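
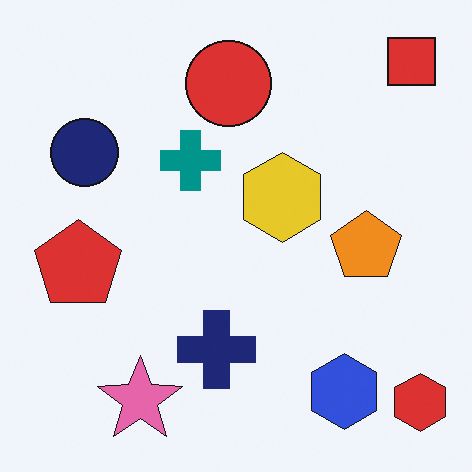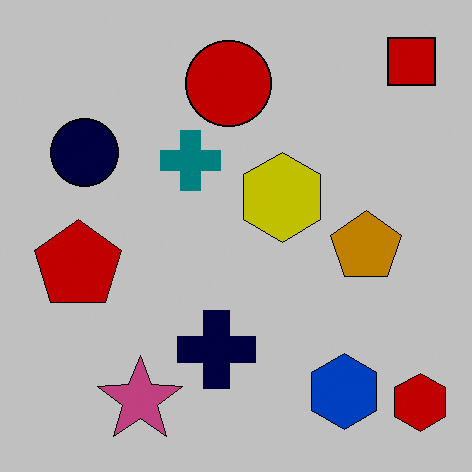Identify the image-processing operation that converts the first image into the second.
The transformation is: aggressively posterized.

Each flat color has snapped to a coarser quantized level — most visibly, the near-white background has dropped to a flat grey.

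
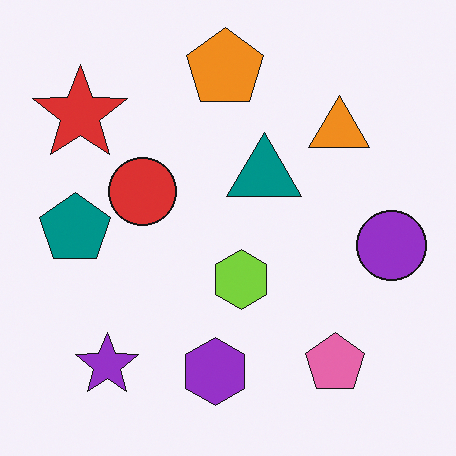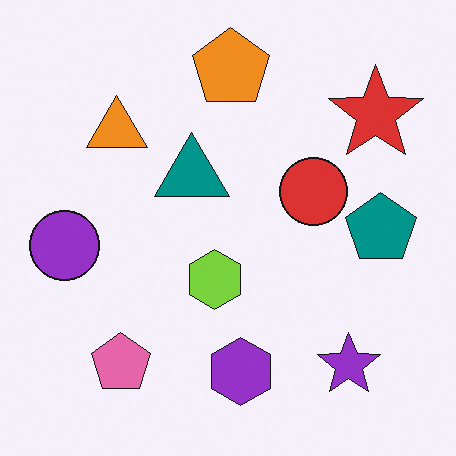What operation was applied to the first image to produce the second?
The transformation is: flipped horizontally (left ↔ right).

The purple circle is in the right of the first image and the left of the second — shapes on opposite sides of the vertical midline have swapped in a mirror flip.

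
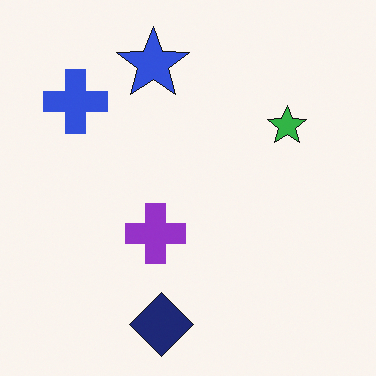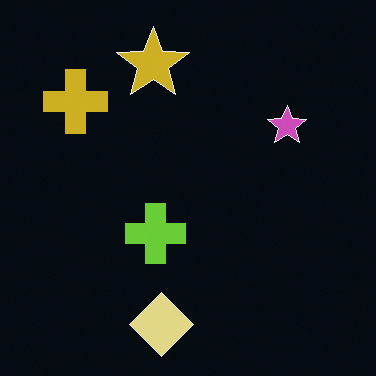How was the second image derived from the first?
The image was color-inverted (negative).

The light background has become dark and every shape's color is its complement — a photographic negative.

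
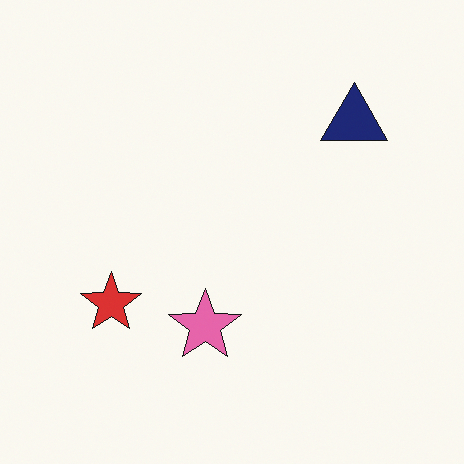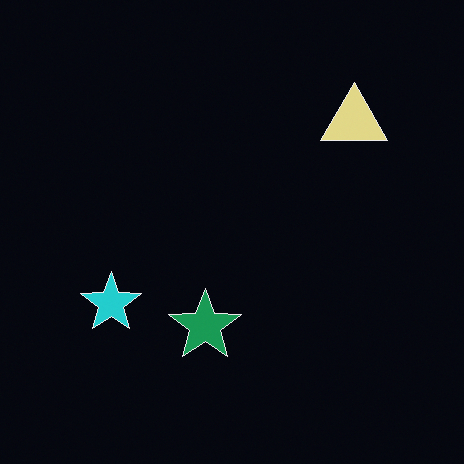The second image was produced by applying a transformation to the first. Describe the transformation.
This is the original image color-inverted (negative).

The light background has become dark and every shape's color is its complement — a photographic negative.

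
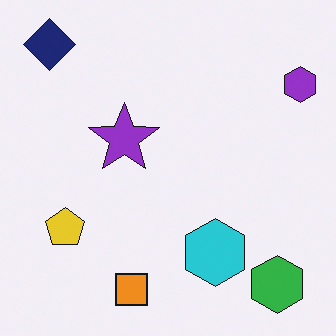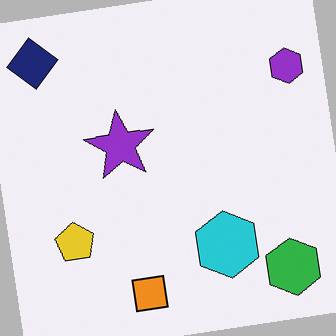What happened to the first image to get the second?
The second image is the first rotated counter-clockwise by a slight angle.

Every shape is tilted by the same angle and the image corners show triangular fill wedges — a whole-image rotation by a non-right angle.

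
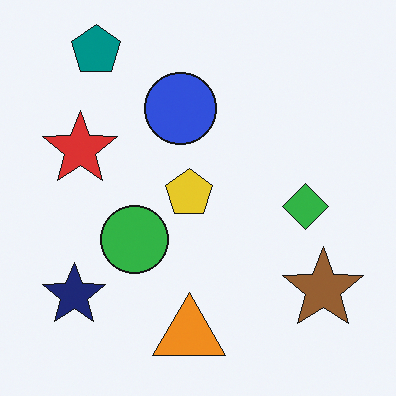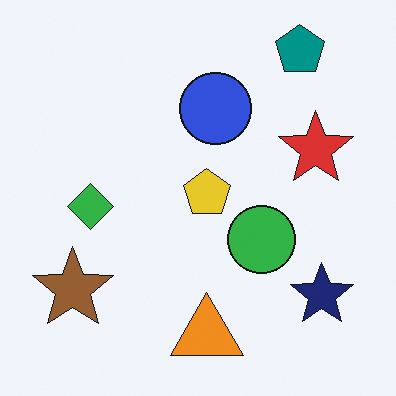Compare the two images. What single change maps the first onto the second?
This is the original image flipped horizontally (left ↔ right).

The brown star is in the bottom-right of the first image and the bottom-left of the second — shapes on opposite sides of the vertical midline have swapped in a mirror flip.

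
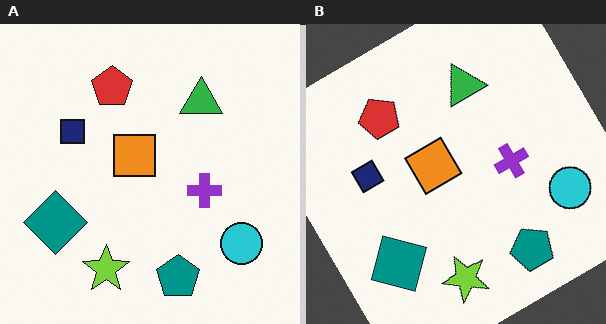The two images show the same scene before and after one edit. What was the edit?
It was rotated counter-clockwise by a large amount — several tens of degrees.

Every shape is tilted by the same angle and the image corners show triangular fill wedges — a whole-image rotation by a non-right angle.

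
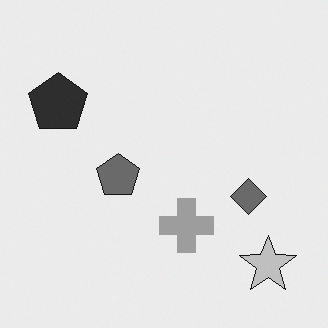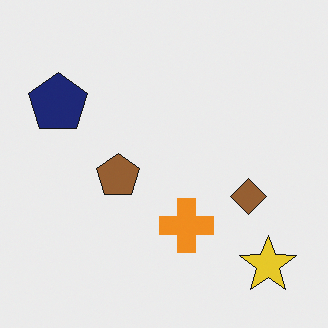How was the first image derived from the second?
The image was converted to grayscale.

All color is removed — every shape is now a shade of grey.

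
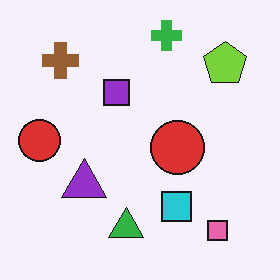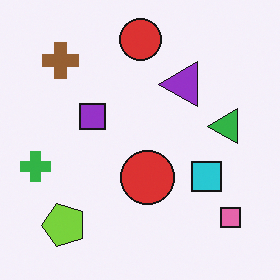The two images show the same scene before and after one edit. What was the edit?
The transformation is: transposed (reflected across the top-left ↔ bottom-right diagonal).

Shapes have swapped their row and column positions — what was in the top-right is now in the bottom-left — a diagonal reflection.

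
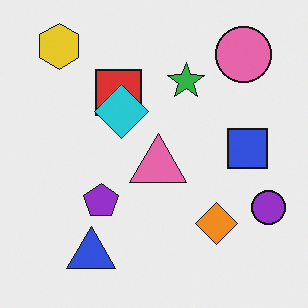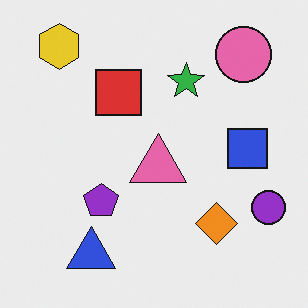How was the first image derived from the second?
Overlaid with an additional cyan diamond.

A cyan diamond appears in the first image that is absent from the second.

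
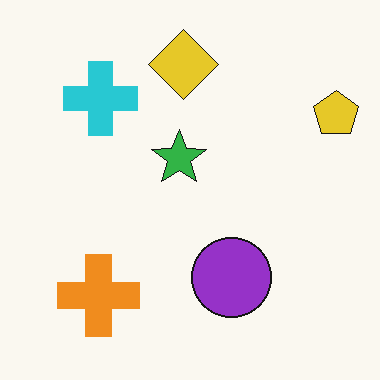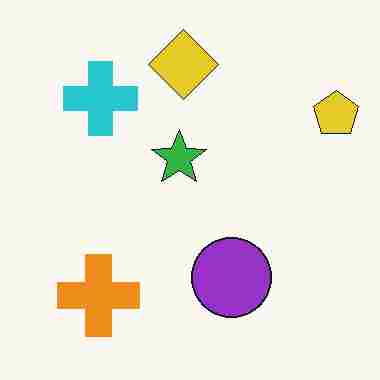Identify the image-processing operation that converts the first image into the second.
Heavily JPEG-compressed with obvious blocking artifacts.

Blocky 8×8 compression artifacts appear around shape edges and the flat background shows ringing — characteristic JPEG degradation.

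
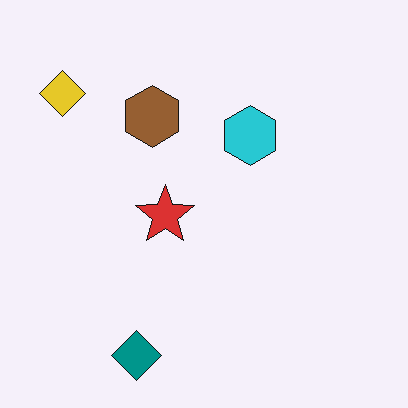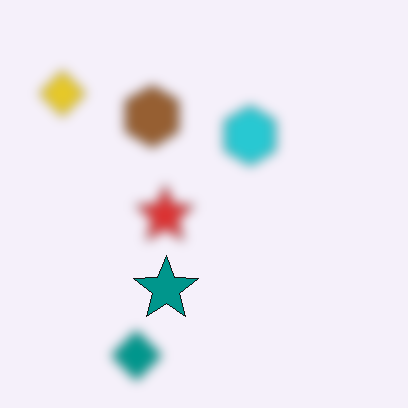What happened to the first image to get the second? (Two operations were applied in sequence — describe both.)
It was heavily blurred, then overlaid with an additional teal star.

Shape edges and outlines are uniformly softened across the whole image. A teal star appears in the second image that is absent from the first.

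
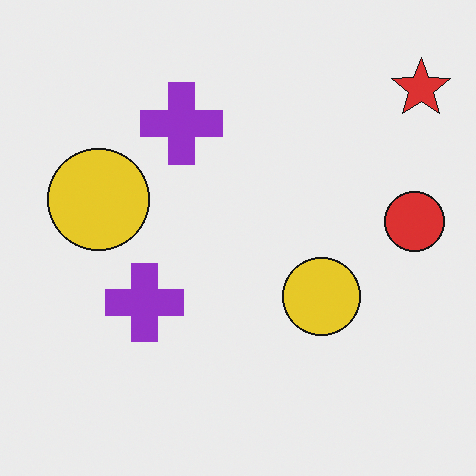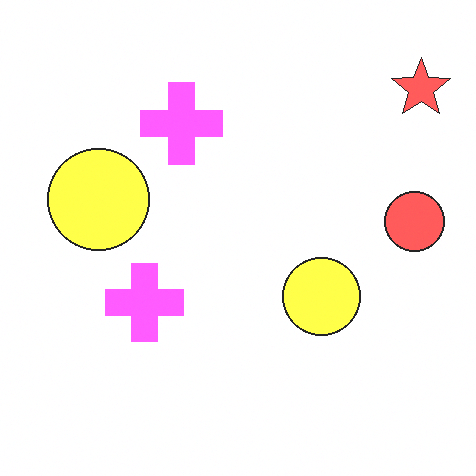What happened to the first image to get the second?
The transformation is: noticeably brightened.

Every pixel — background and shapes alike — is uniformly brightened.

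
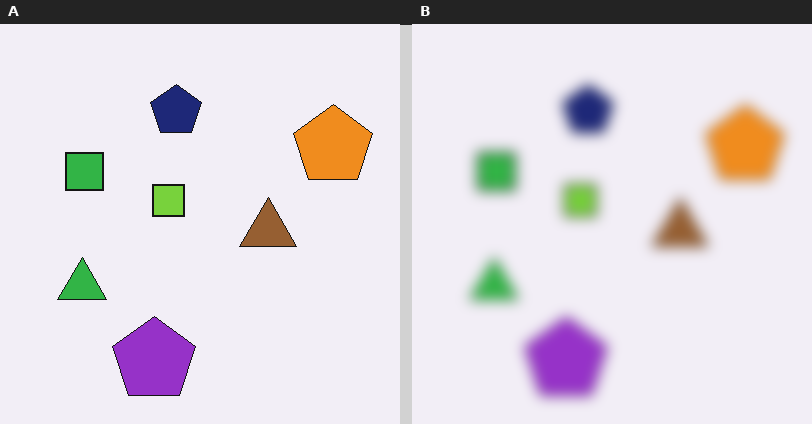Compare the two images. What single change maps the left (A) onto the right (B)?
The image was strongly gaussian-blurred.

Shape edges and outlines are uniformly softened across the whole image.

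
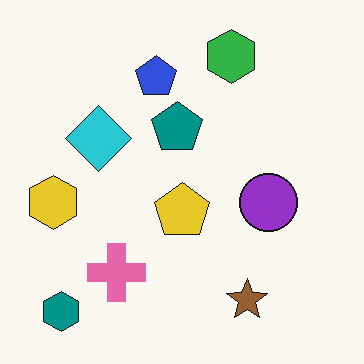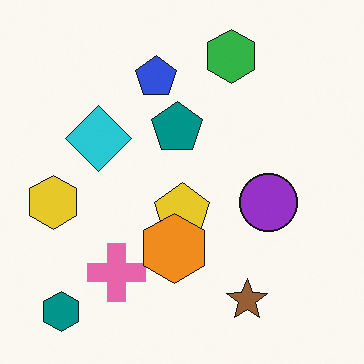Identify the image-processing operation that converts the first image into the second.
Overlaid with an additional orange hexagon.

An orange hexagon appears in the second image that is absent from the first.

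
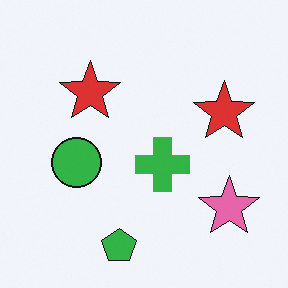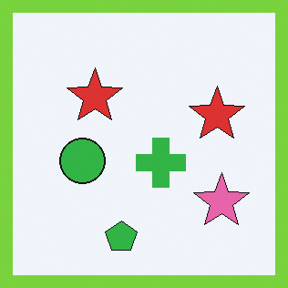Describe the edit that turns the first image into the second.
The second image is the first framed with a lime border.

A solid lime frame runs around the edge of the second image, with the content slightly shrunk inside it.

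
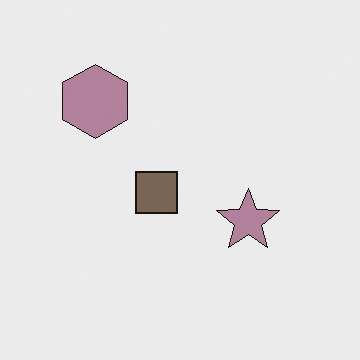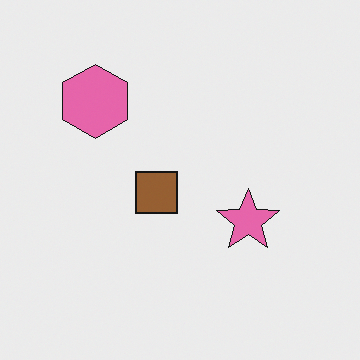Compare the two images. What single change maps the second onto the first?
Heavily desaturated.

All colors are more muted and greyish — a global saturation change.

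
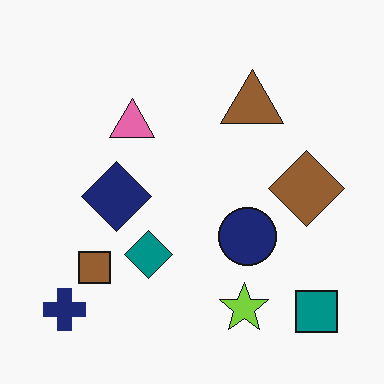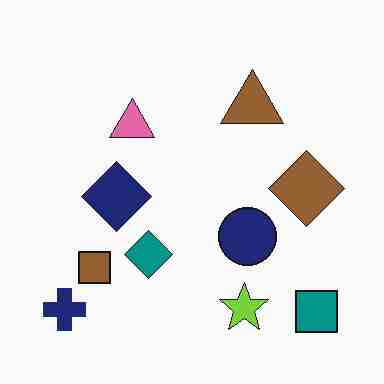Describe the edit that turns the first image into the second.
The transformation is: degraded with heavy JPEG compression.

Blocky 8×8 compression artifacts appear around shape edges and the flat background shows ringing — characteristic JPEG degradation.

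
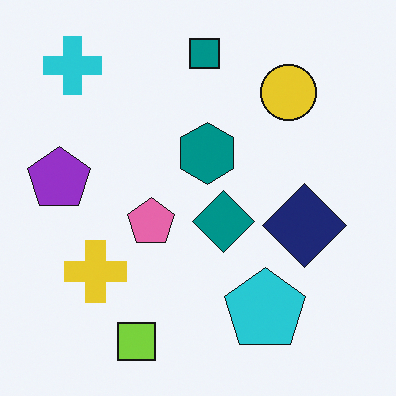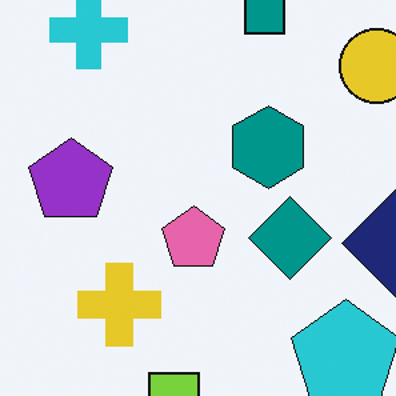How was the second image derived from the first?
The second image is the first cropped slightly and scaled back up.

The visible shapes are larger and the field of view is narrower; shapes near the original edges may be partly or wholly outside the frame — a crop-and-rescale.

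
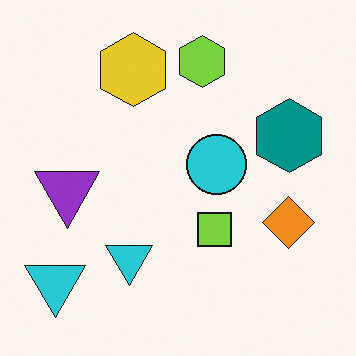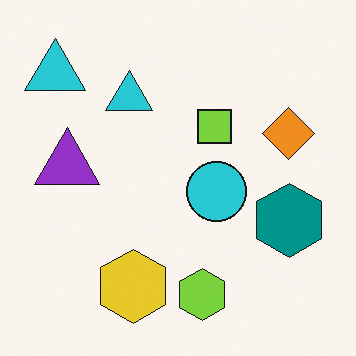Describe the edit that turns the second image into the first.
The first image is the second flipped vertically (top ↔ bottom).

The lime hexagon is in the bottom of the second image and the top of the first — shapes on opposite sides of the horizontal midline have swapped in a mirror flip.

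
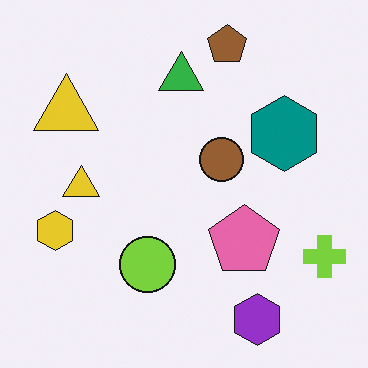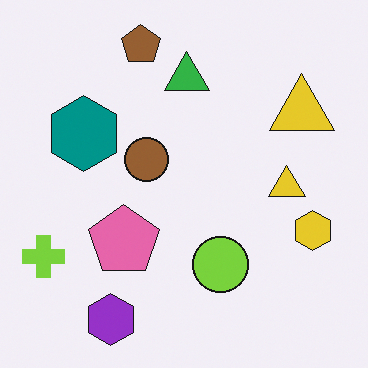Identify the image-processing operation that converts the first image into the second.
It was flipped horizontally (left ↔ right).

The lime cross is in the bottom-right of the first image and the bottom-left of the second — shapes on opposite sides of the vertical midline have swapped in a mirror flip.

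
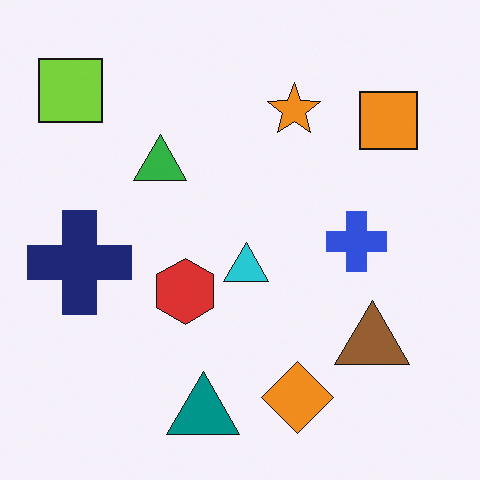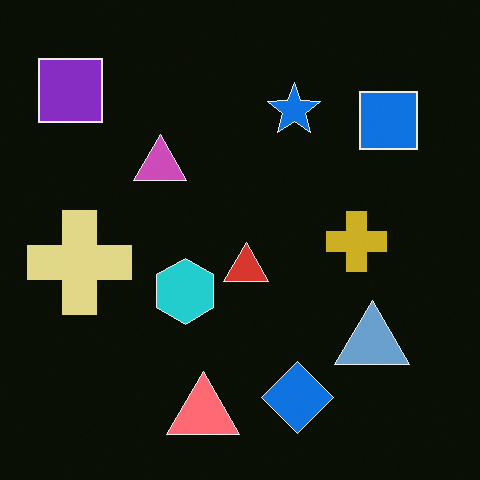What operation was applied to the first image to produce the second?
Color-inverted (negative).

The light background has become dark and every shape's color is its complement — a photographic negative.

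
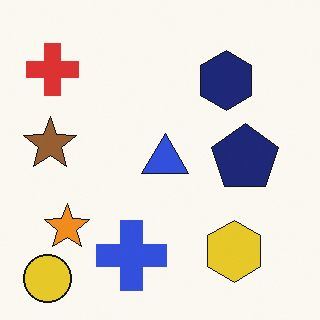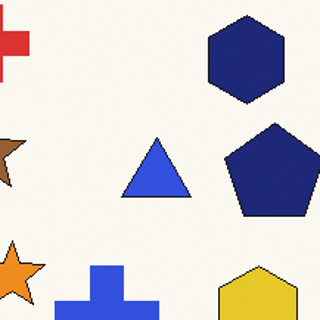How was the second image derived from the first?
Cropped slightly and scaled back up.

The visible shapes are larger and the field of view is narrower; shapes near the original edges may be partly or wholly outside the frame — a crop-and-rescale.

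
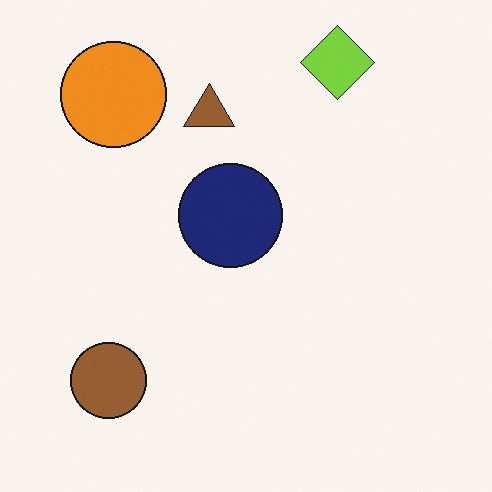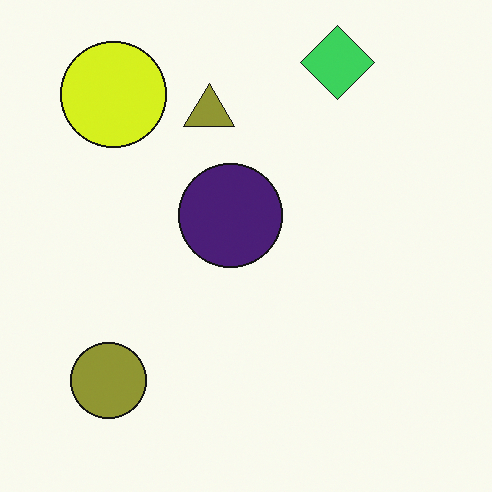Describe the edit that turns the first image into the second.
Hue-shifted by a small amount.

Every shape's color has rotated by the same amount around the hue wheel — a uniform hue shift.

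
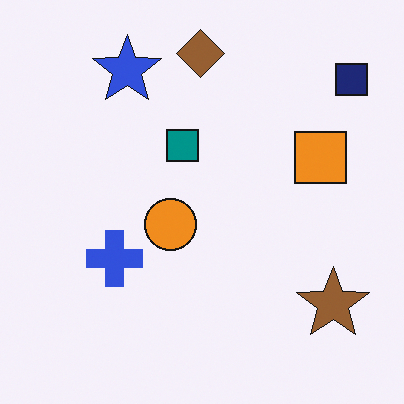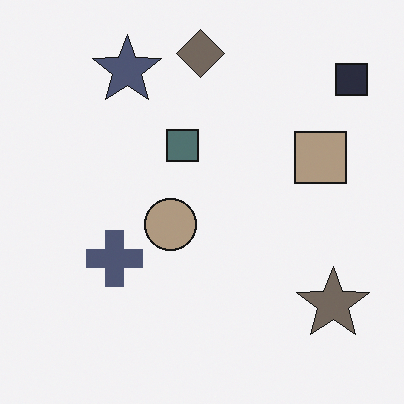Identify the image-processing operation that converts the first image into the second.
The second image is the first heavily desaturated.

All colors are more muted and greyish — a global saturation change.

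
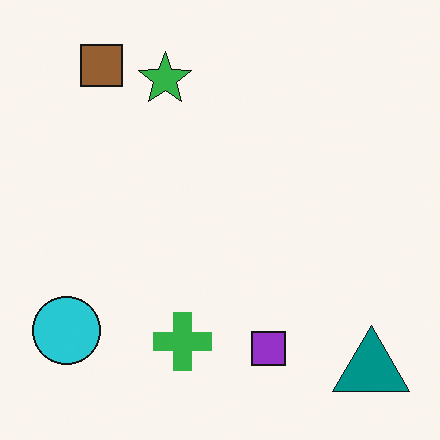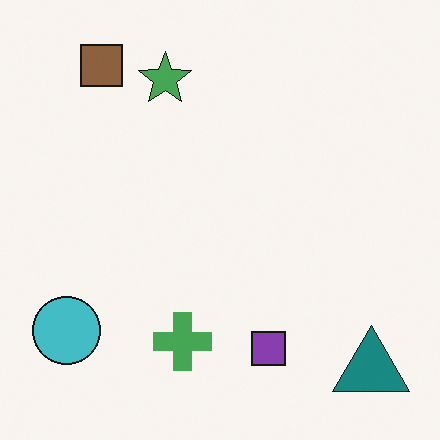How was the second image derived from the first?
The second image is the first slightly desaturated.

All colors are more muted and greyish — a global saturation change.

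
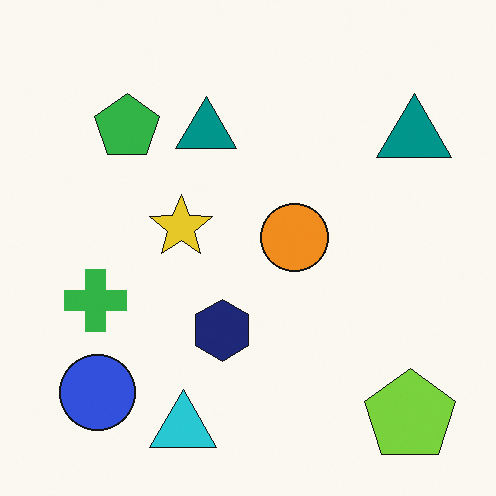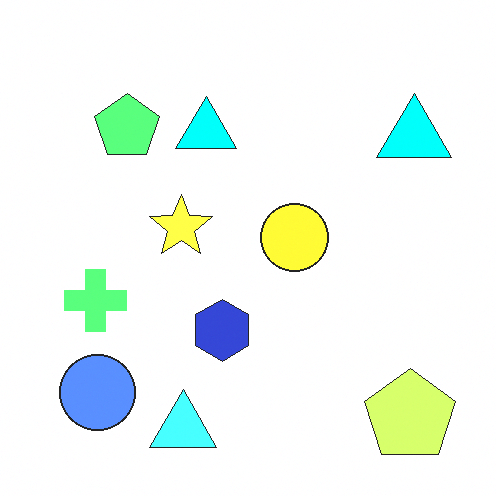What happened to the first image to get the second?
Substantially brightened.

Every pixel — background and shapes alike — is uniformly brightened.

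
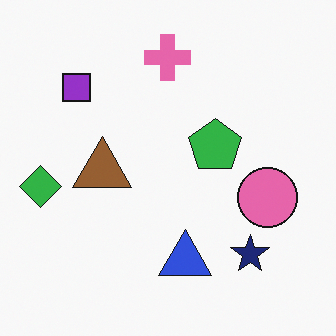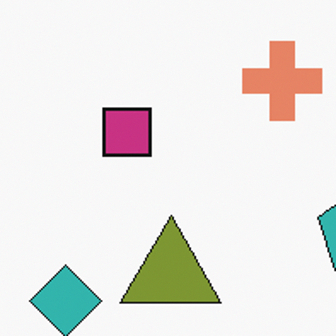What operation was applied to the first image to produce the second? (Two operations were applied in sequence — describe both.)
The second image is the first hue-shifted slightly, then cropped to a noticeably smaller region and rescaled.

Every shape's color has rotated by the same amount around the hue wheel — a uniform hue shift. The visible shapes are larger and the field of view is narrower; shapes near the original edges may be partly or wholly outside the frame — a crop-and-rescale.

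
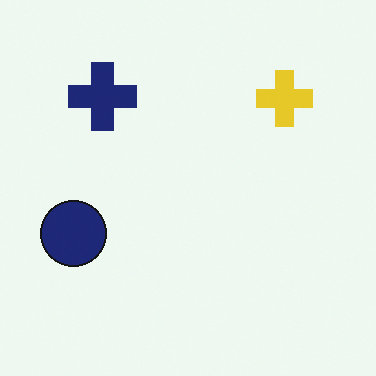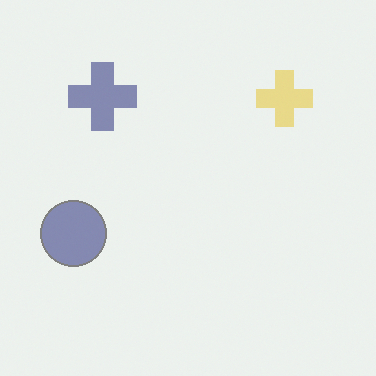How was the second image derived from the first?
Washed out (contrast reduced).

Tones are pushed toward mid-grey across the whole image — a global contrast change.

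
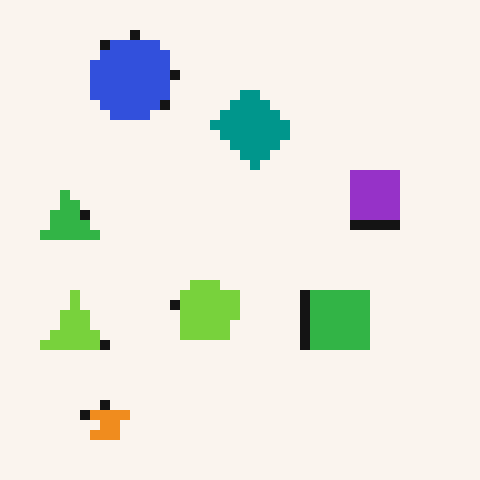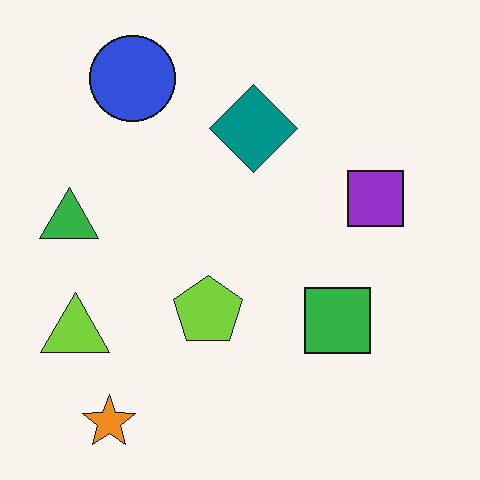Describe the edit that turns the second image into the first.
The image was coarsely pixelated.

Shapes are reduced to large square blocks; fine edges and outlines are lost — a downscale-then-upscale (mosaic) effect.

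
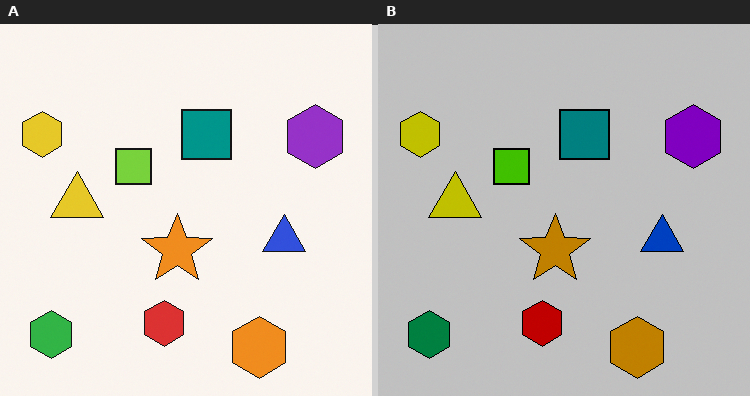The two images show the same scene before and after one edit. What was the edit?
This is the original image aggressively posterized.

Each flat color has snapped to a coarser quantized level — most visibly, the near-white background has dropped to a flat grey.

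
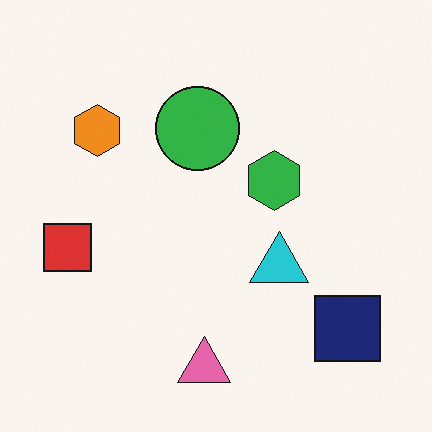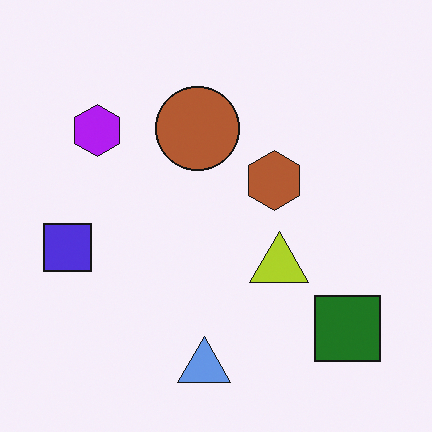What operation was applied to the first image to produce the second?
This is the original image hue-shifted by a large amount.

Every shape's color has rotated by the same amount around the hue wheel — a uniform hue shift.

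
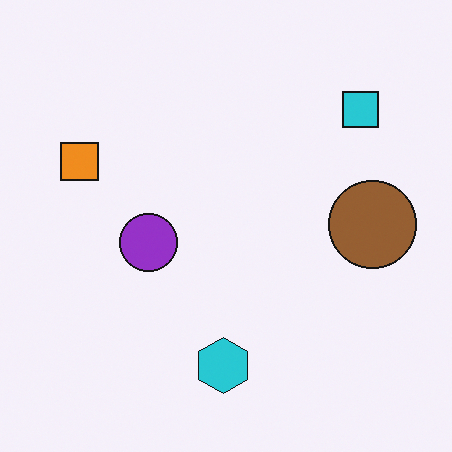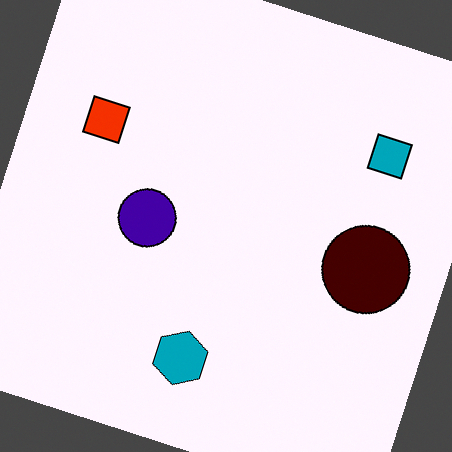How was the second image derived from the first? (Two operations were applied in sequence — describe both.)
The second image is the first given much higher contrast, then rotated clockwise by a moderate amount.

Tones are pushed away from mid-grey across the whole image — a global contrast change. Every shape is tilted by the same angle and the image corners show triangular fill wedges — a whole-image rotation by a non-right angle.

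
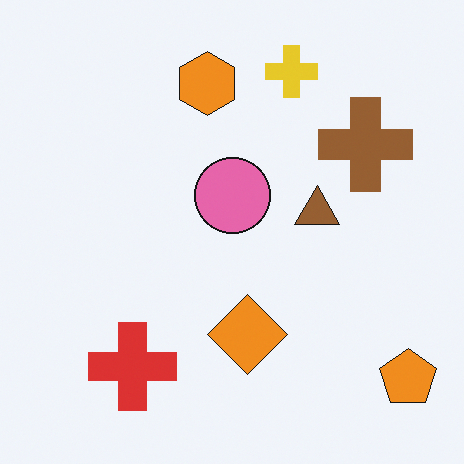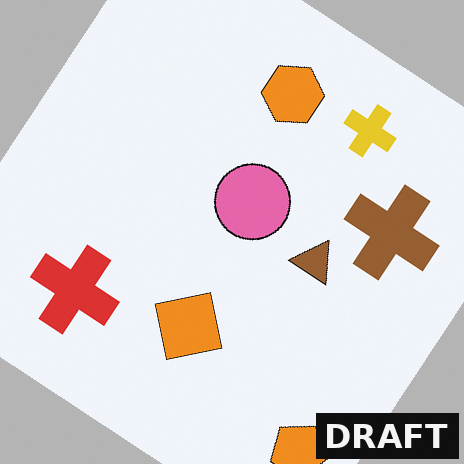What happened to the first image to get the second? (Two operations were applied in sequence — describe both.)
This is the original image rotated clockwise by a large amount — several tens of degrees, then watermarked with the text "DRAFT" in the lower-right corner.

Every shape is tilted by the same angle and the image corners show triangular fill wedges — a whole-image rotation by a non-right angle. A dark label reading "DRAFT" appears in the lower-right corner.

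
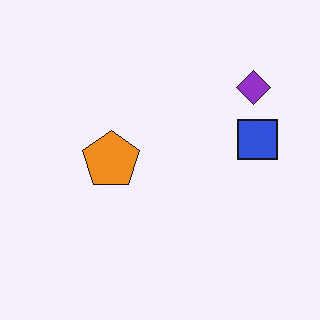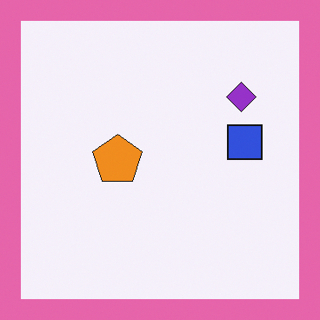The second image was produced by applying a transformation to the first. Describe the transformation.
Framed with a pink border.

A solid pink frame runs around the edge of the second image, with the content slightly shrunk inside it.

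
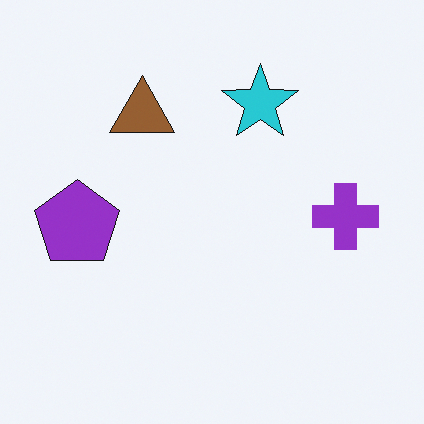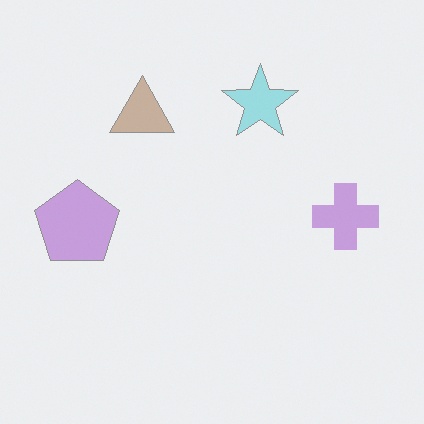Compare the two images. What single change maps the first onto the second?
This is the original image washed out (contrast reduced).

Tones are pushed toward mid-grey across the whole image — a global contrast change.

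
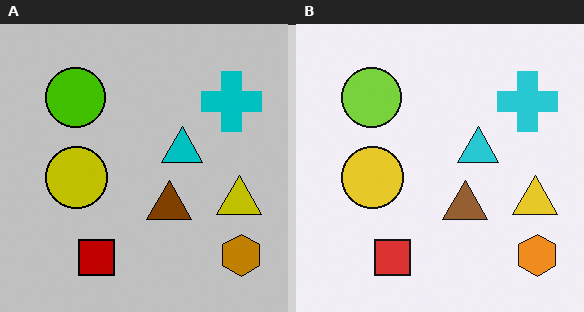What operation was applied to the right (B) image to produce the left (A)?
Heavily posterized to just a handful of flat colors.

Each flat color has snapped to a coarser quantized level — most visibly, the near-white background has dropped to a flat grey.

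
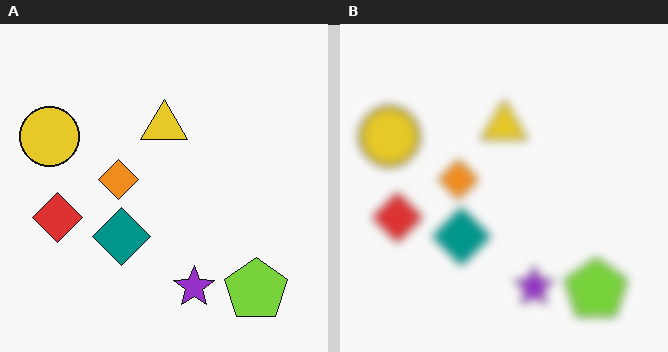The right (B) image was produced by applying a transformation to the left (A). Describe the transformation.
The right (B) image is the left (A) noticeably gaussian-blurred.

Shape edges and outlines are uniformly softened across the whole image.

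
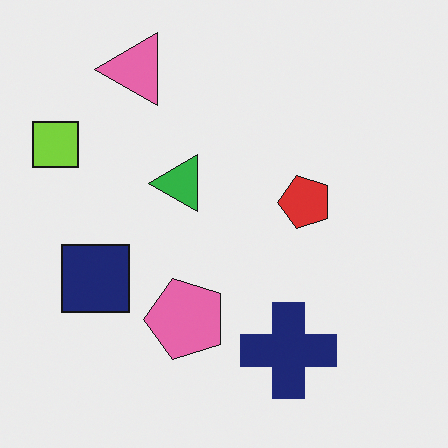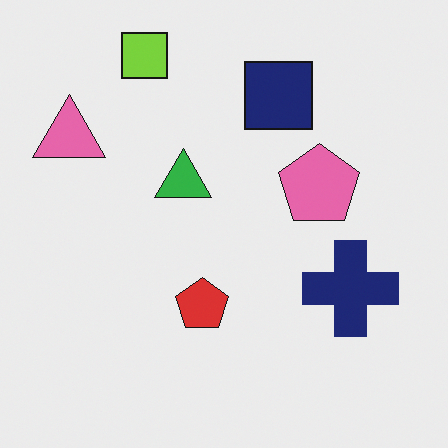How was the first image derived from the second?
The transformation is: transposed (reflected across the top-left ↔ bottom-right diagonal).

Shapes have swapped their row and column positions — what was in the top-right is now in the bottom-left — a diagonal reflection.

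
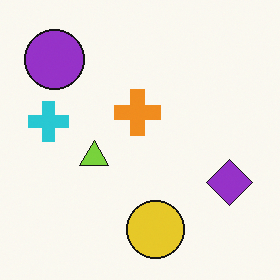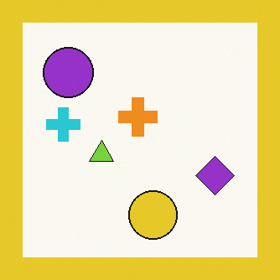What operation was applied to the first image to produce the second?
It was framed with a yellow border.

A solid yellow frame runs around the edge of the second image, with the content slightly shrunk inside it.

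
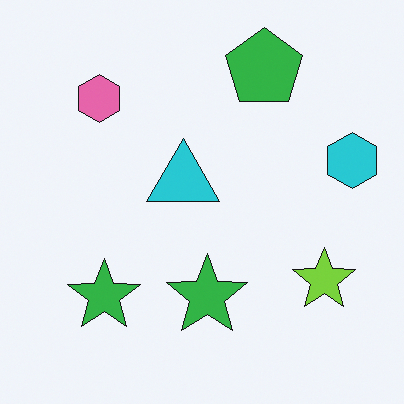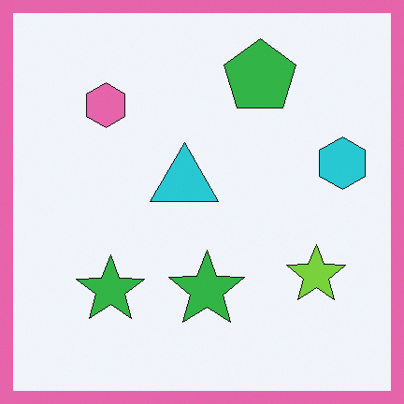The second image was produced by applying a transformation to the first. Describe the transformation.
Framed with a pink border.

A solid pink frame runs around the edge of the second image, with the content slightly shrunk inside it.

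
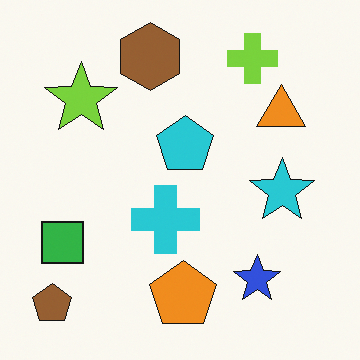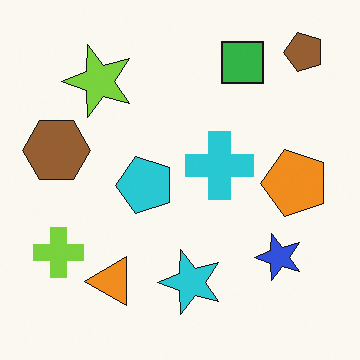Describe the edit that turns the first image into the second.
The second image is the first transposed (reflected across the top-left ↔ bottom-right diagonal).

Shapes have swapped their row and column positions — what was in the top-right is now in the bottom-left — a diagonal reflection.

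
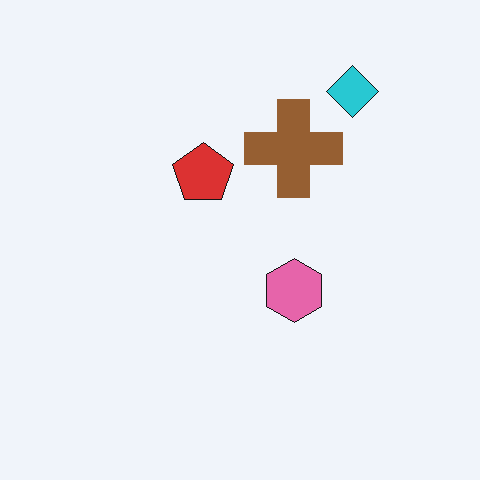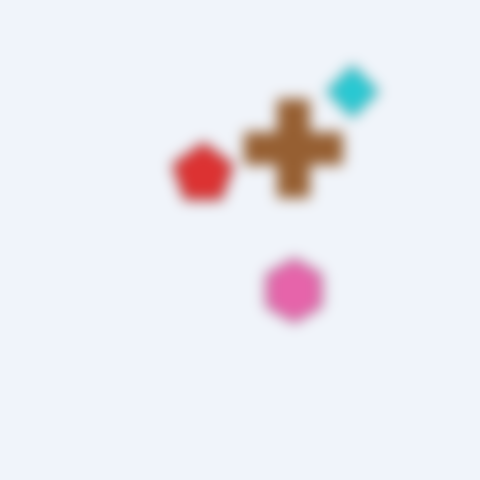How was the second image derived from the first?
The image was strongly gaussian-blurred.

Shape edges and outlines are uniformly softened across the whole image.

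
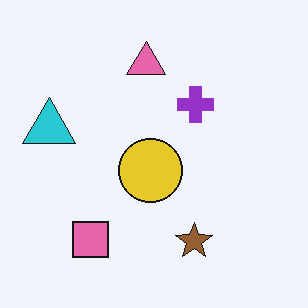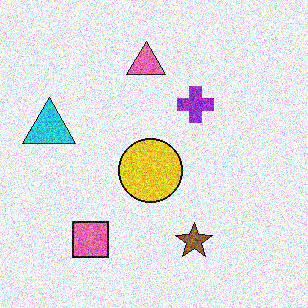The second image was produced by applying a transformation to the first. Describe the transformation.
This is the original image degraded with a thick layer of grain.

Random speckle covers the whole image, including the flat background.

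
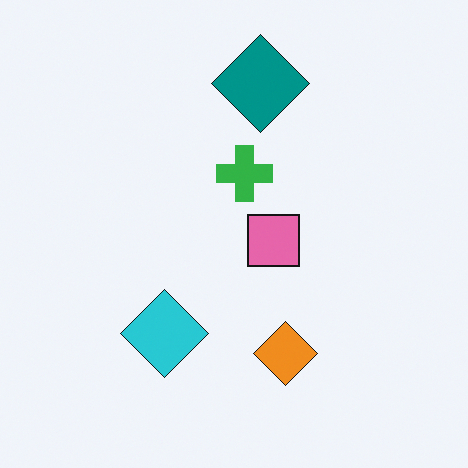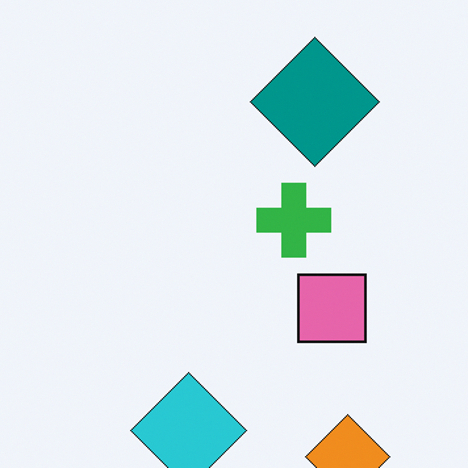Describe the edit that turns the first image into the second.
The image was cropped slightly and scaled back up.

The visible shapes are larger and the field of view is narrower; shapes near the original edges may be partly or wholly outside the frame — a crop-and-rescale.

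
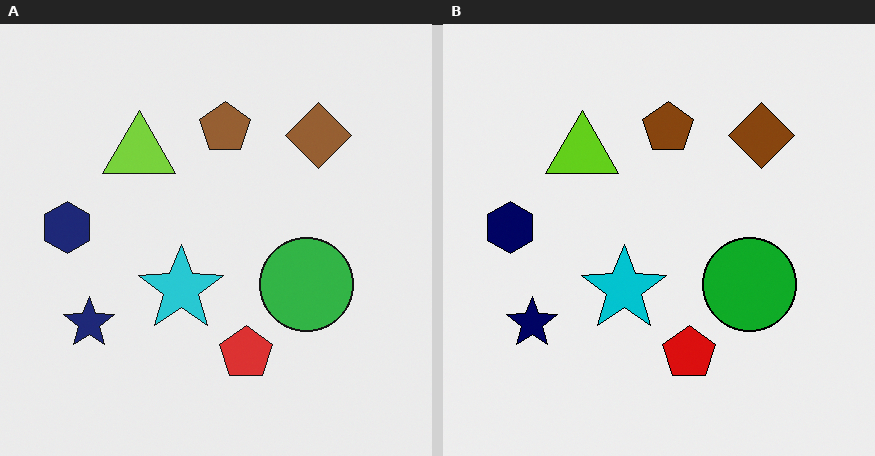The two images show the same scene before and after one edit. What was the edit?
The image was given slightly increased contrast.

Tones are pushed away from mid-grey across the whole image — a global contrast change.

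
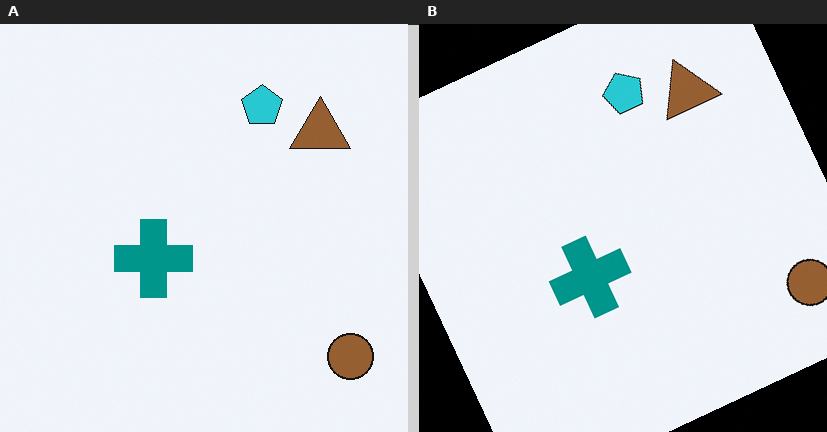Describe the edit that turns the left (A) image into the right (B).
The right (B) image is the left (A) rotated counter-clockwise by a moderate amount.

Every shape is tilted by the same angle and the image corners show triangular fill wedges — a whole-image rotation by a non-right angle.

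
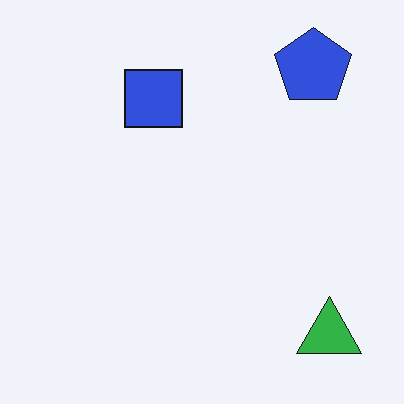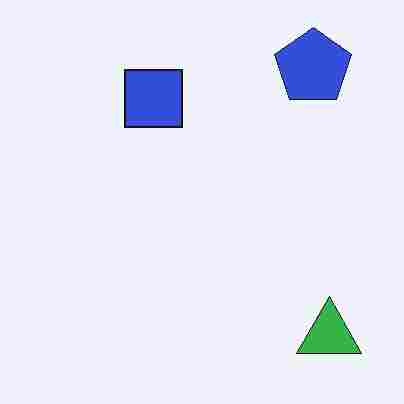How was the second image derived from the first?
The image was heavily JPEG-compressed with obvious blocking artifacts.

Blocky 8×8 compression artifacts appear around shape edges and the flat background shows ringing — characteristic JPEG degradation.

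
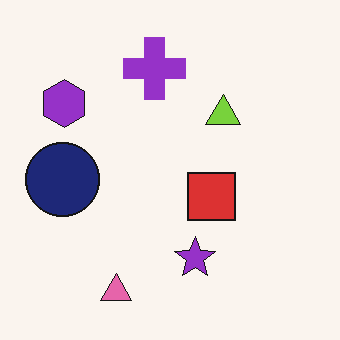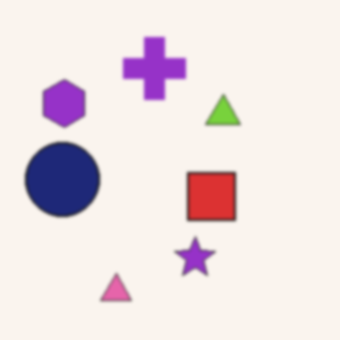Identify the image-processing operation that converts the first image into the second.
This is the original image slightly softened.

Shape edges and outlines are uniformly softened across the whole image.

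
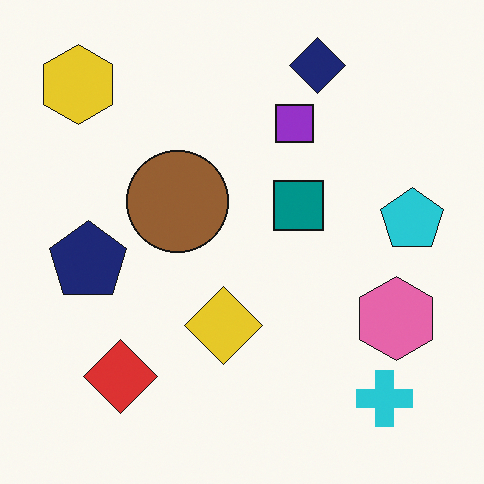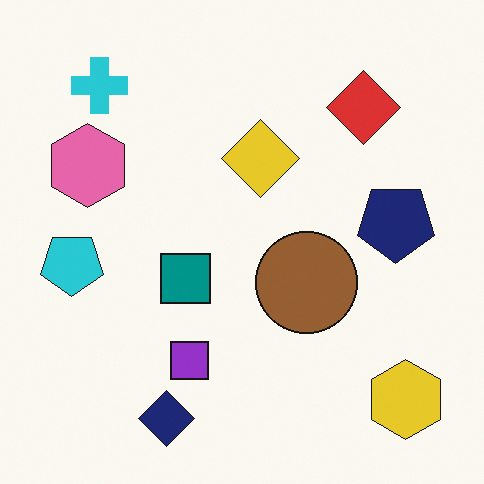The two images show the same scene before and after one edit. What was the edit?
The second image is the first rotated 180°.

The yellow hexagon sits in the top-left of the first image and the bottom-right of the second — consistent with a whole-image 180° rotation.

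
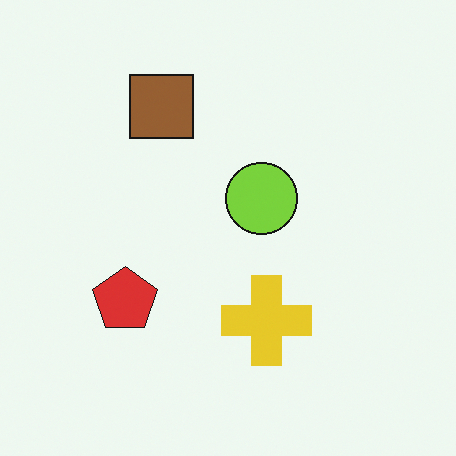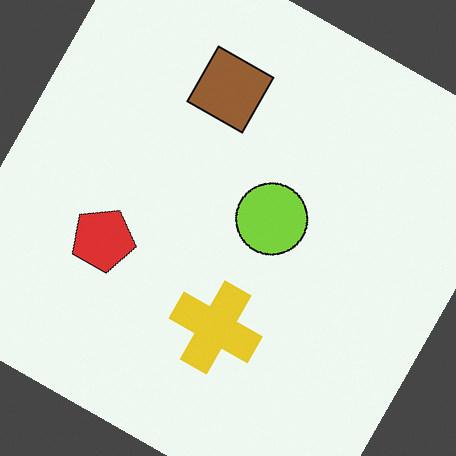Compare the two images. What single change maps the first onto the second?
This is the original image rotated clockwise by a clearly visible amount.

Every shape is tilted by the same angle and the image corners show triangular fill wedges — a whole-image rotation by a non-right angle.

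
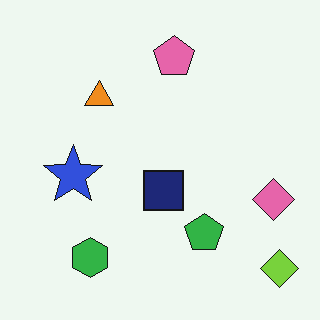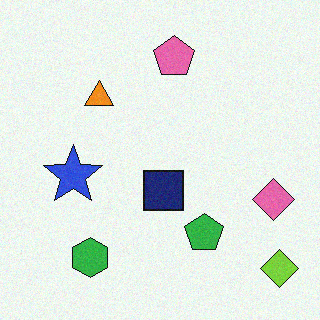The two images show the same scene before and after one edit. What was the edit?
The second image is the first degraded with subtle gaussian noise.

Random speckle covers the whole image, including the flat background.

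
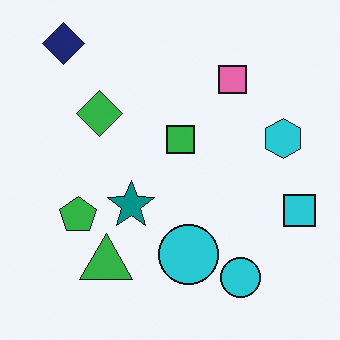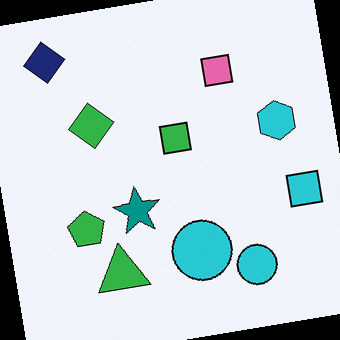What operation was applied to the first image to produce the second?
This is the original image rotated counter-clockwise by a slight angle.

Every shape is tilted by the same angle and the image corners show triangular fill wedges — a whole-image rotation by a non-right angle.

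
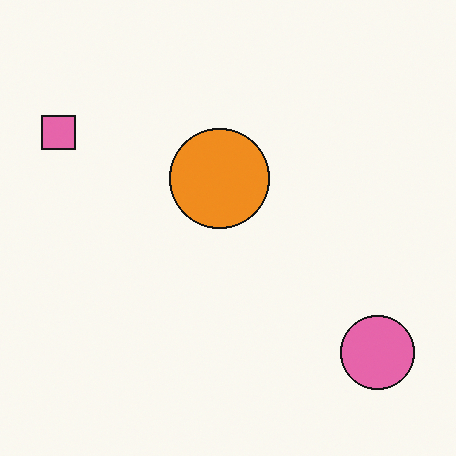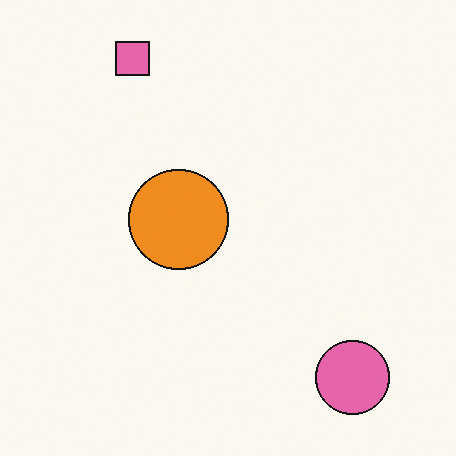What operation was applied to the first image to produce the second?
The image was transposed (reflected across the top-left ↔ bottom-right diagonal).

Shapes have swapped their row and column positions — what was in the top-right is now in the bottom-left — a diagonal reflection.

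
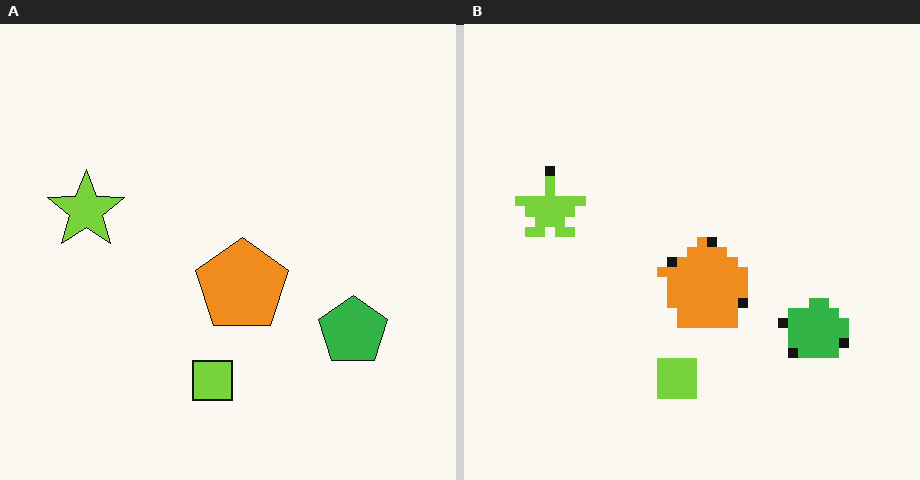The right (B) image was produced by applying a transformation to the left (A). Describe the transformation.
The right (B) image is the left (A) heavily pixelated into large blocks.

Shapes are reduced to large square blocks; fine edges and outlines are lost — a downscale-then-upscale (mosaic) effect.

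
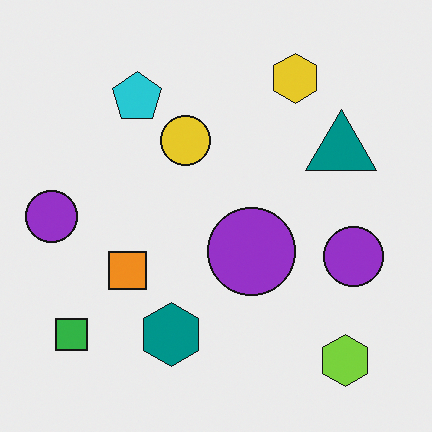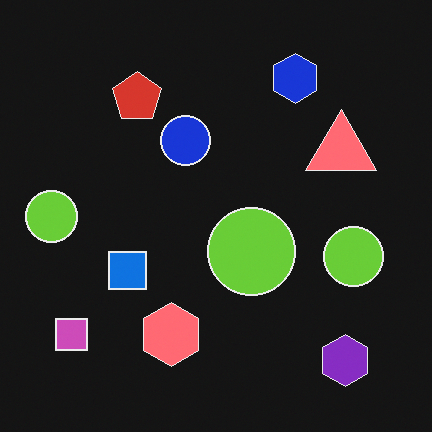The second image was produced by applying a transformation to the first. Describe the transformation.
Color-inverted (negative).

The light background has become dark and every shape's color is its complement — a photographic negative.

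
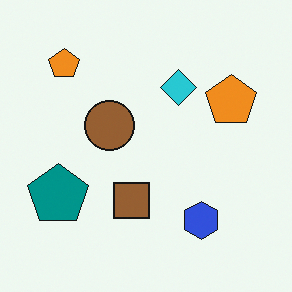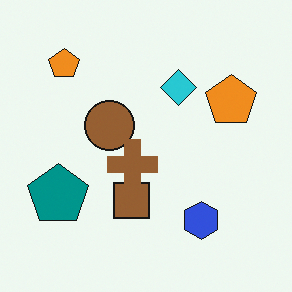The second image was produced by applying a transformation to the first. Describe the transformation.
It was overlaid with an additional brown cross.

A brown cross appears in the second image that is absent from the first.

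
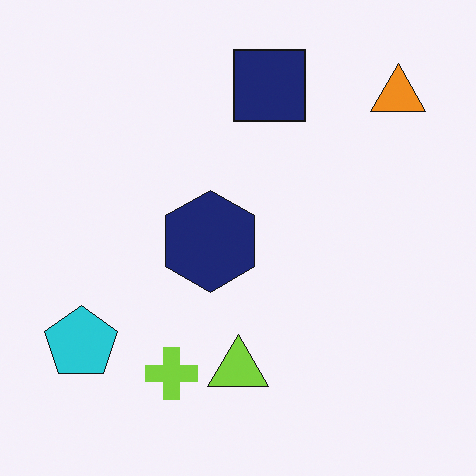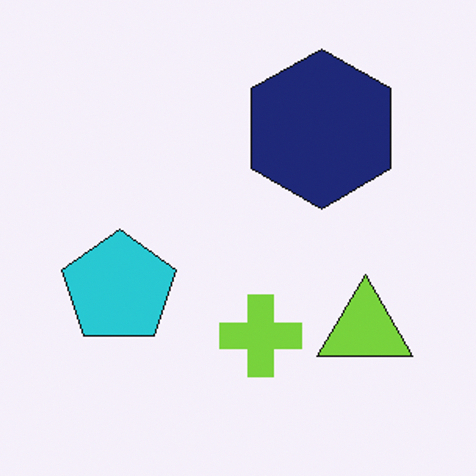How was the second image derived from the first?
Cropped slightly and scaled back up.

The visible shapes are larger and the field of view is narrower; shapes near the original edges may be partly or wholly outside the frame — a crop-and-rescale.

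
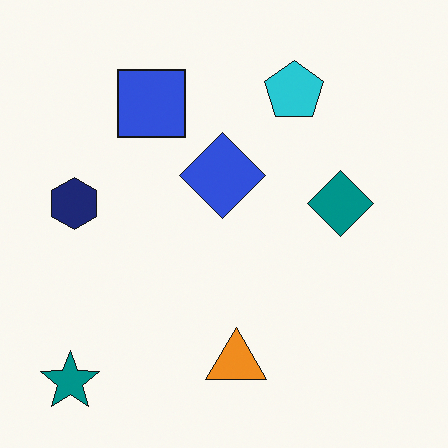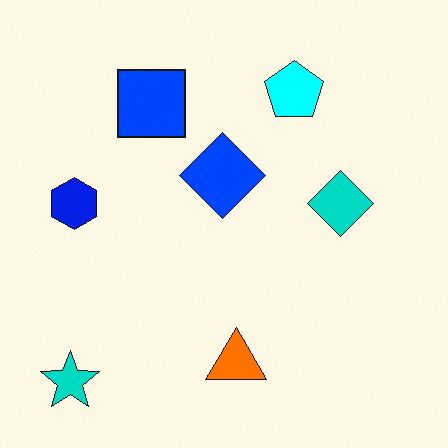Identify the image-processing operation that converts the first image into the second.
The second image is the first made much more vivid (saturation change).

All colors are more vivid — a global saturation change.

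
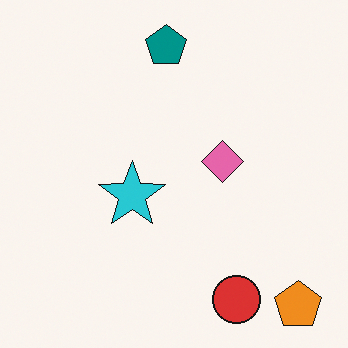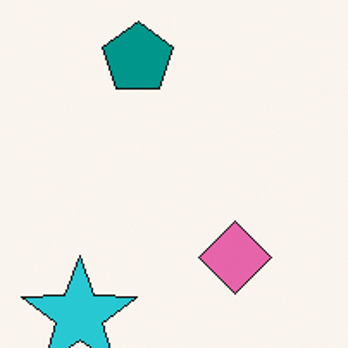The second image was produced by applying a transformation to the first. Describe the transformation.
The second image is the first cropped tightly and scaled back up.

The visible shapes are larger and the field of view is narrower; shapes near the original edges may be partly or wholly outside the frame — a crop-and-rescale.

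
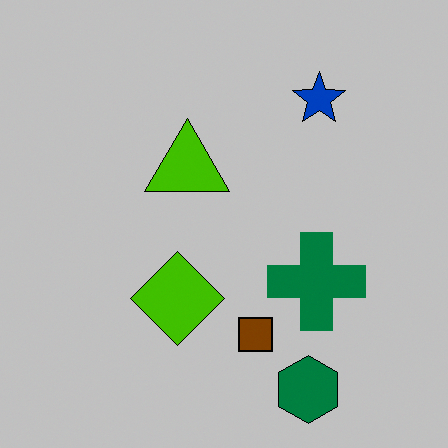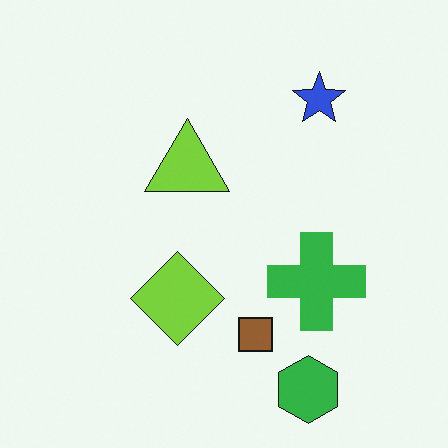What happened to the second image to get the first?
Aggressively posterized.

Each flat color has snapped to a coarser quantized level — most visibly, the near-white background has dropped to a flat grey.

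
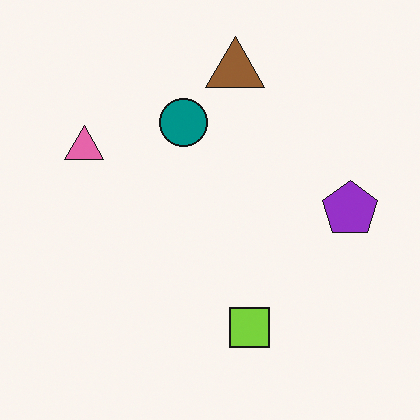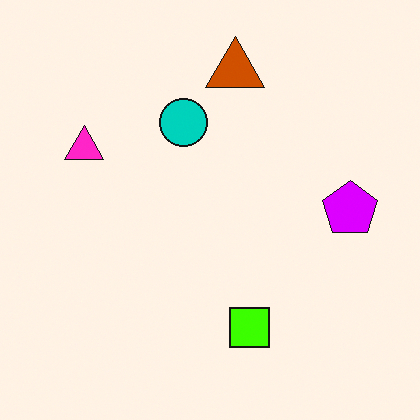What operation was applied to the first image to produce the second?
Heavily oversaturated.

All colors are more vivid — a global saturation change.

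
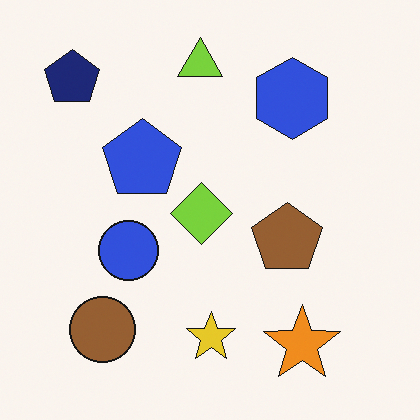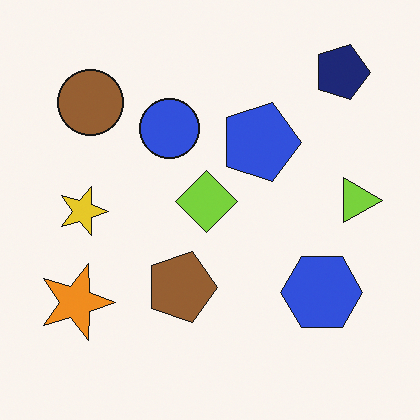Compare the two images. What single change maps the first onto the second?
Rotated 90° clockwise.

The navy pentagon sits in the top-left of the first image and the top-right of the second — consistent with a whole-image 90° clockwise rotation.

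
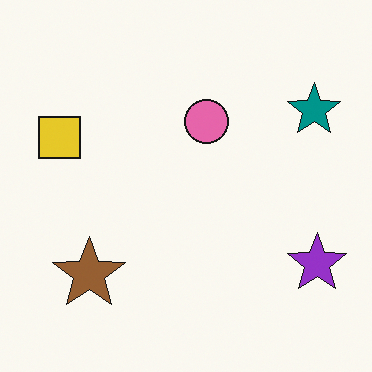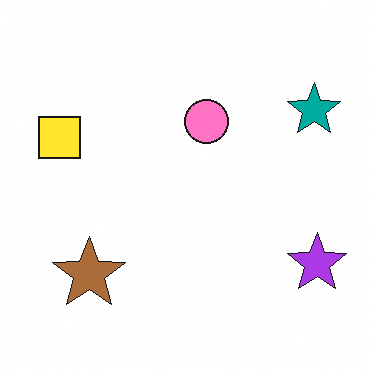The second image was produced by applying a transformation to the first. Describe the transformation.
Slightly brightened.

Every pixel — background and shapes alike — is uniformly brightened.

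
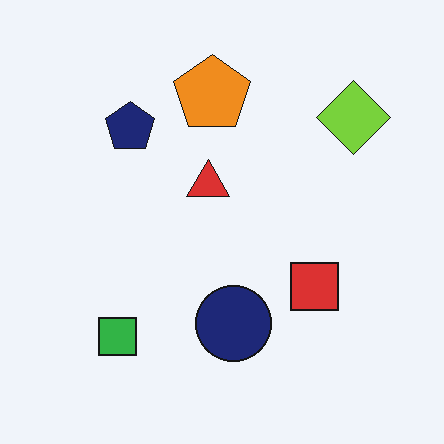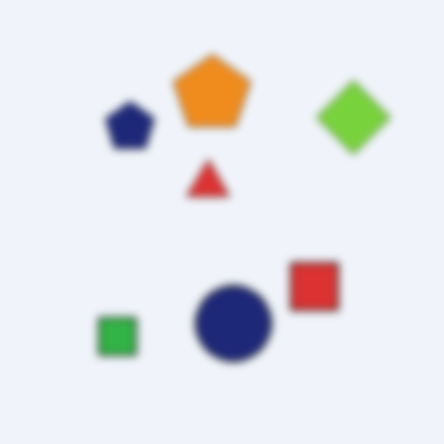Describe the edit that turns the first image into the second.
The image was noticeably gaussian-blurred.

Shape edges and outlines are uniformly softened across the whole image.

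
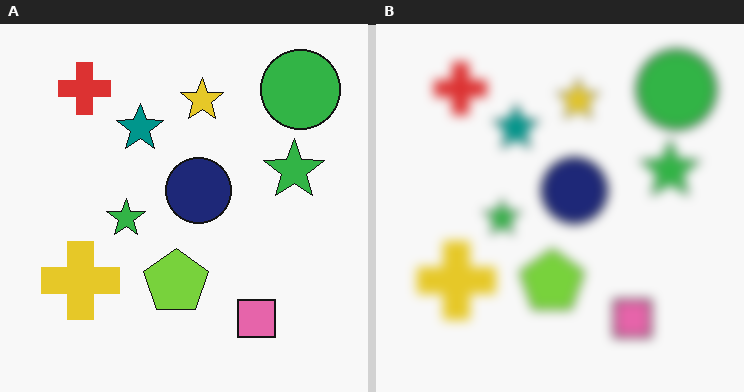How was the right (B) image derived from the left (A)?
The transformation is: strongly gaussian-blurred.

Shape edges and outlines are uniformly softened across the whole image.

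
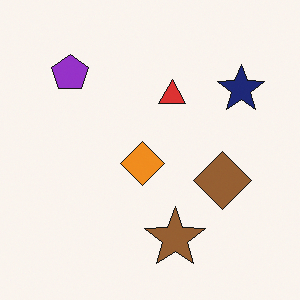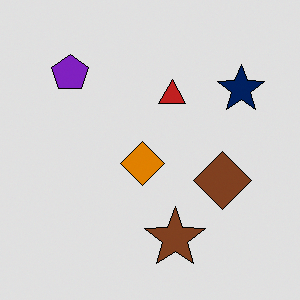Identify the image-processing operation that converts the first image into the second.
The second image is the first moderately posterized.

Each flat color has snapped to a coarser quantized level — most visibly, the near-white background has dropped to a flat grey.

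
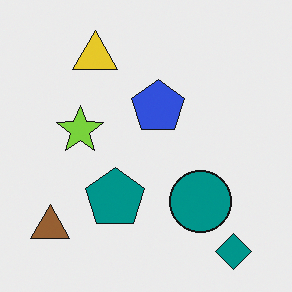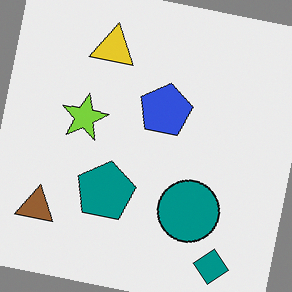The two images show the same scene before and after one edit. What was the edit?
The transformation is: rotated clockwise by a small amount.

Every shape is tilted by the same angle and the image corners show triangular fill wedges — a whole-image rotation by a non-right angle.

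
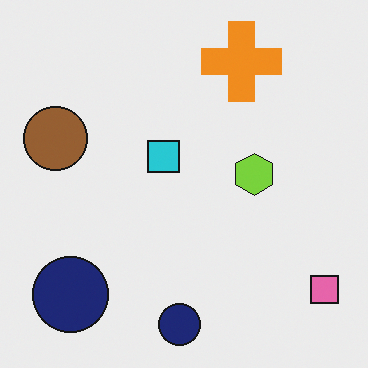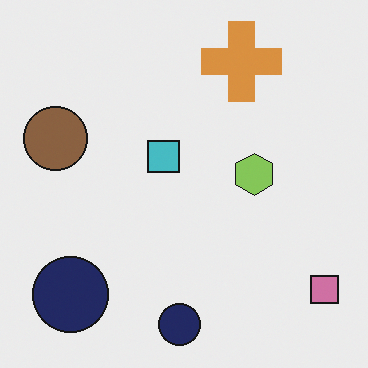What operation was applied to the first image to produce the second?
The transformation is: slightly desaturated.

All colors are more muted and greyish — a global saturation change.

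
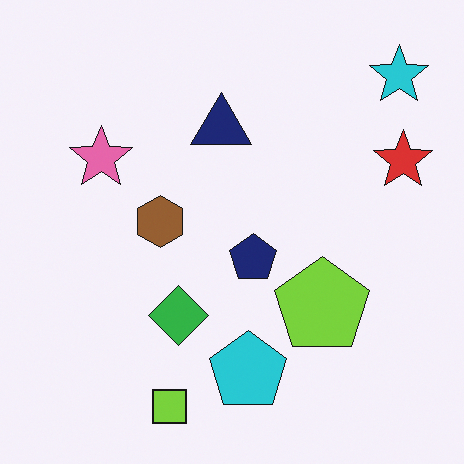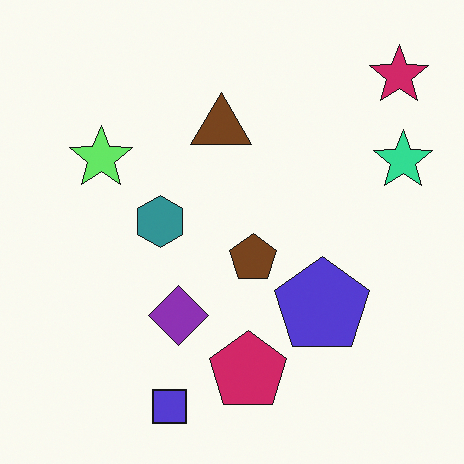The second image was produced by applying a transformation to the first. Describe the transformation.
The image was hue-shifted noticeably.

Every shape's color has rotated by the same amount around the hue wheel — a uniform hue shift.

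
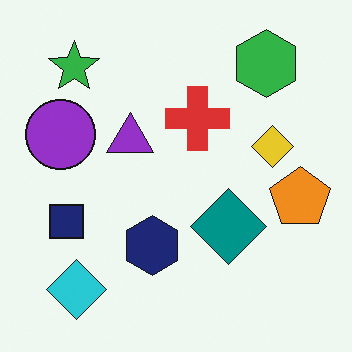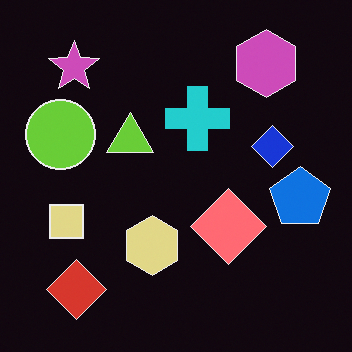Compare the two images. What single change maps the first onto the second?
It was color-inverted (negative).

The light background has become dark and every shape's color is its complement — a photographic negative.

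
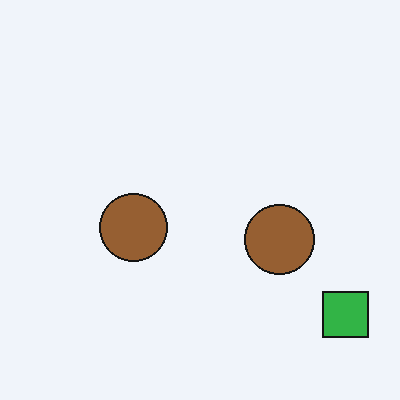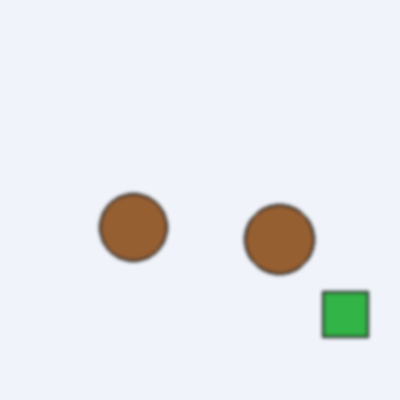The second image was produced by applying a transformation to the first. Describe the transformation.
Slightly softened.

Shape edges and outlines are uniformly softened across the whole image.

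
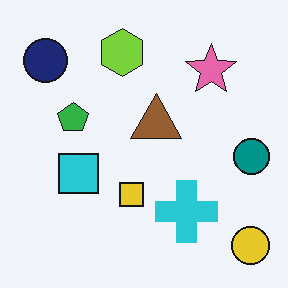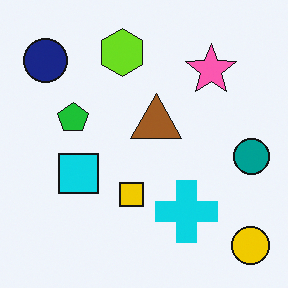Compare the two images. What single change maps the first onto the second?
The transformation is: slightly oversaturated.

All colors are more vivid — a global saturation change.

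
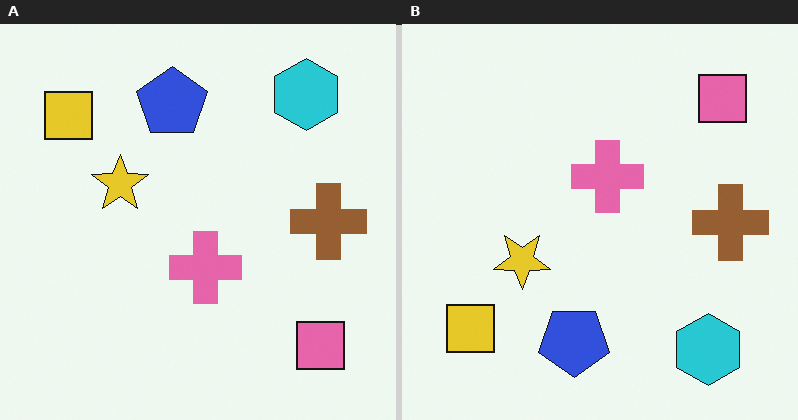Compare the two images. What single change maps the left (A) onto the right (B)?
It was flipped vertically (top ↔ bottom).

The cyan hexagon is in the top-right of the left (A) image and the bottom-right of the right (B) — shapes on opposite sides of the horizontal midline have swapped in a mirror flip.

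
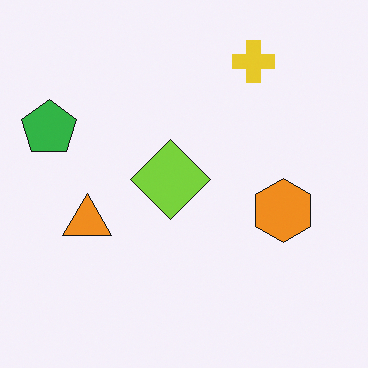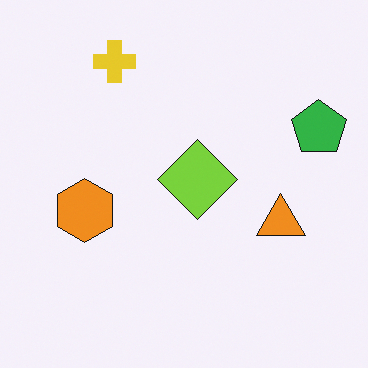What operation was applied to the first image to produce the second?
It was flipped horizontally (left ↔ right).

The green pentagon is in the left of the first image and the right of the second — shapes on opposite sides of the vertical midline have swapped in a mirror flip.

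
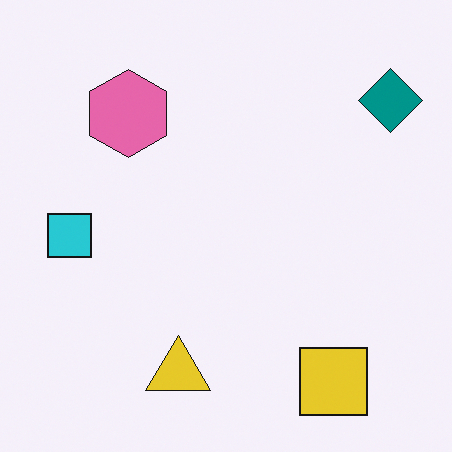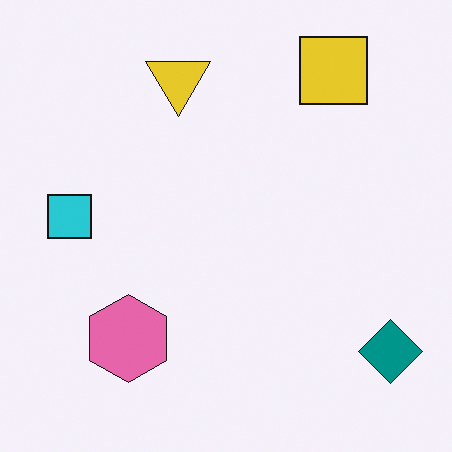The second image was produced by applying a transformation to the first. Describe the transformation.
The second image is the first flipped vertically (top ↔ bottom).

The yellow square is in the bottom-right of the first image and the top-right of the second — shapes on opposite sides of the horizontal midline have swapped in a mirror flip.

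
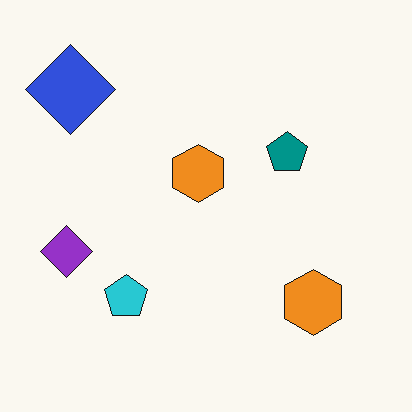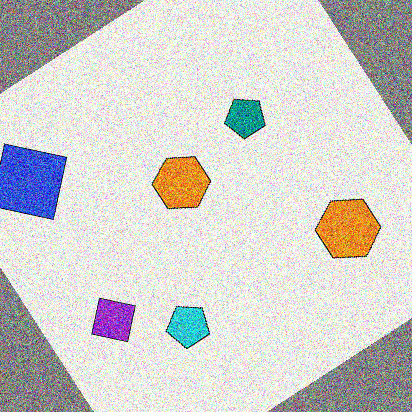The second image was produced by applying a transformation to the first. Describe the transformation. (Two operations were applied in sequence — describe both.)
The second image is the first rotated counter-clockwise by a large amount — several tens of degrees, then degraded with strong gaussian noise.

Every shape is tilted by the same angle and the image corners show triangular fill wedges — a whole-image rotation by a non-right angle. Random speckle covers the whole image, including the flat background.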